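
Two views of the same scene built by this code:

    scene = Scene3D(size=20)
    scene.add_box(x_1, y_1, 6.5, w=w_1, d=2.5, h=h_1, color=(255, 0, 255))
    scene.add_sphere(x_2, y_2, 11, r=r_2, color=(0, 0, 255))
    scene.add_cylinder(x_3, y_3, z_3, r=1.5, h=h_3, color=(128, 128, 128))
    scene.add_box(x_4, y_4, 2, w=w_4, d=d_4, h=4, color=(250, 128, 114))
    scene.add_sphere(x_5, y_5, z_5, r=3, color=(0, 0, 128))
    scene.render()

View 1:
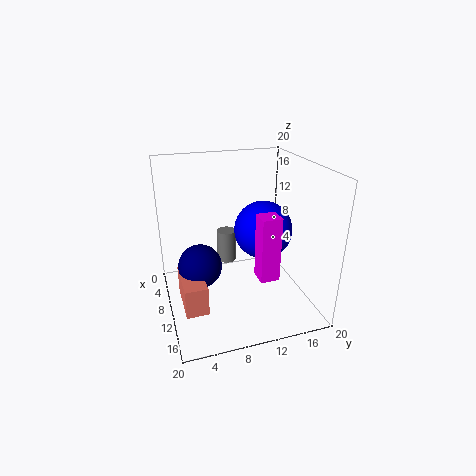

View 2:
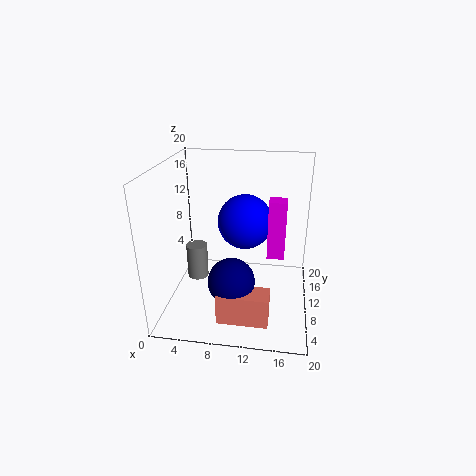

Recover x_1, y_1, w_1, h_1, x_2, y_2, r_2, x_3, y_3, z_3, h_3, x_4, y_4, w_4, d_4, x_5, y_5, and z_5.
x_1 = 14
y_1 = 11
w_1 = 2.5
h_1 = 8.5
x_2 = 10.5
y_2 = 13.5
r_2 = 4
x_3 = 4
y_3 = 10
z_3 = 3.5
h_3 = 5
x_4 = 8.5
y_4 = 1.5
w_4 = 6.5
d_4 = 3
x_5 = 10
y_5 = 4.5
z_5 = 6.5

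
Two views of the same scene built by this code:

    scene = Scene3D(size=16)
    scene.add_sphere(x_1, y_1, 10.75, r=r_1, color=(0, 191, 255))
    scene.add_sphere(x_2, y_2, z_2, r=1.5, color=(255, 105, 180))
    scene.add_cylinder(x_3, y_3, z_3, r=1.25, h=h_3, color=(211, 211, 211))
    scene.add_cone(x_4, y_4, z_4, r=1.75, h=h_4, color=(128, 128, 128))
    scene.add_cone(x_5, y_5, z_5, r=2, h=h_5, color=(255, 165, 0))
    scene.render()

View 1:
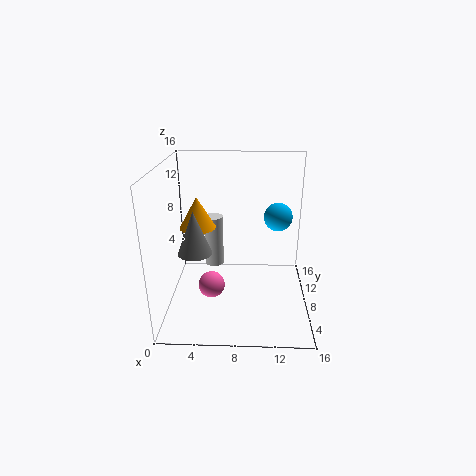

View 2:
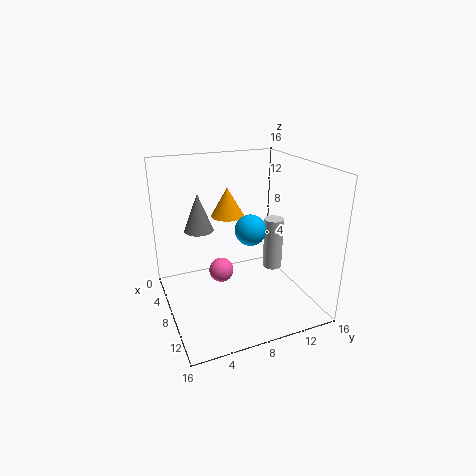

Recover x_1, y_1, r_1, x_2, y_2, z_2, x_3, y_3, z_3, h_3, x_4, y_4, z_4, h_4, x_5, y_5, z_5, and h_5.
x_1 = 12.25, y_1 = 7.5, r_1 = 1.5, x_2 = 5, y_2 = 7, z_2 = 2.5, x_3 = 4.5, y_3 = 14.5, z_3 = 1.25, h_3 = 6.75, x_4 = 3.75, y_4 = 4.75, z_4 = 7.75, h_4 = 4.5, x_5 = 3.5, y_5 = 8.5, z_5 = 9, h_5 = 3.5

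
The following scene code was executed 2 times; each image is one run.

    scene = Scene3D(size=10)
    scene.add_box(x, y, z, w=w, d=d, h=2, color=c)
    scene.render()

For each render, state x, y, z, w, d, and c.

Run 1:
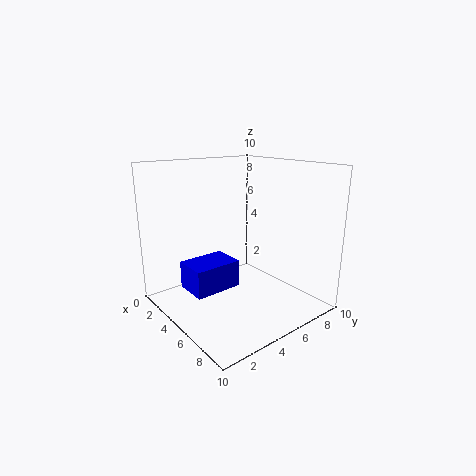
x = 2, y = 2, z = 1, w = 2.5, d = 3.5, c = 'blue'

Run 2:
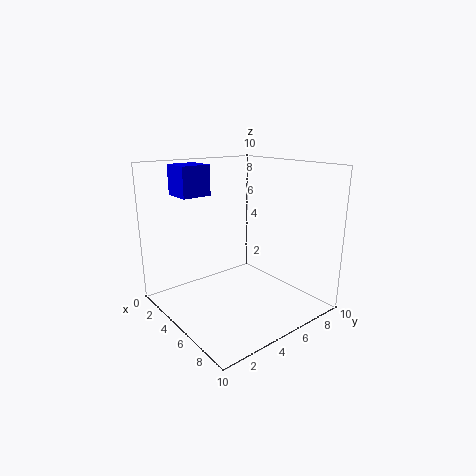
x = 2, y = 1.5, z = 8, w = 2, d = 2, c = 'blue'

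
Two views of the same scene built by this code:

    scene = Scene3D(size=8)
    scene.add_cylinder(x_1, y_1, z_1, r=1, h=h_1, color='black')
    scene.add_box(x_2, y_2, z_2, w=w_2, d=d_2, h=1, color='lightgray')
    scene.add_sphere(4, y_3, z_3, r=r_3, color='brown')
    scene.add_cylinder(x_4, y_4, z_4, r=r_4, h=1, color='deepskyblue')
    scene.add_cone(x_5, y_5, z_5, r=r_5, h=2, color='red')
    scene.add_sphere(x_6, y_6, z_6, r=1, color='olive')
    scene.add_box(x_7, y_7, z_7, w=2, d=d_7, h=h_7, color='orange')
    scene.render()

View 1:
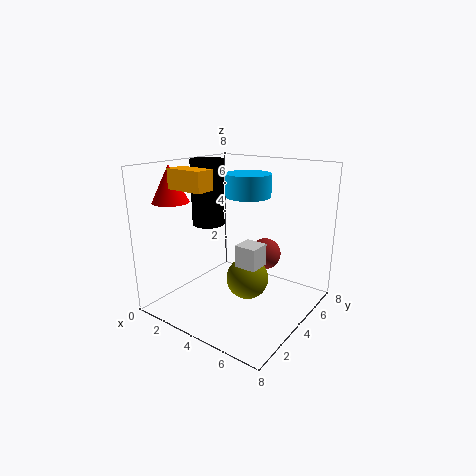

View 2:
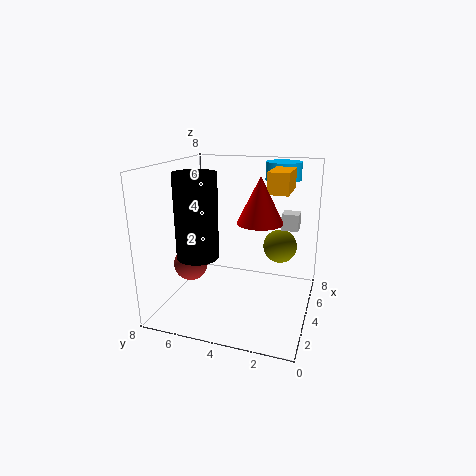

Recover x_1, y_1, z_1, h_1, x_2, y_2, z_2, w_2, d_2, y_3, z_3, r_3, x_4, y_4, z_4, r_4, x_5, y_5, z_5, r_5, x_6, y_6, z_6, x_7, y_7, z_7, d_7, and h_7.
x_1 = 1; y_1 = 5; z_1 = 4; h_1 = 4; x_2 = 6; y_2 = 1; z_2 = 4; w_2 = 1; d_2 = 1; y_3 = 7; z_3 = 2; r_3 = 1; x_4 = 6; y_4 = 2; z_4 = 7; r_4 = 1; x_5 = 1; y_5 = 2; z_5 = 6; r_5 = 1; x_6 = 6; y_6 = 2; z_6 = 3; x_7 = 2; y_7 = 1; z_7 = 7; d_7 = 1; h_7 = 1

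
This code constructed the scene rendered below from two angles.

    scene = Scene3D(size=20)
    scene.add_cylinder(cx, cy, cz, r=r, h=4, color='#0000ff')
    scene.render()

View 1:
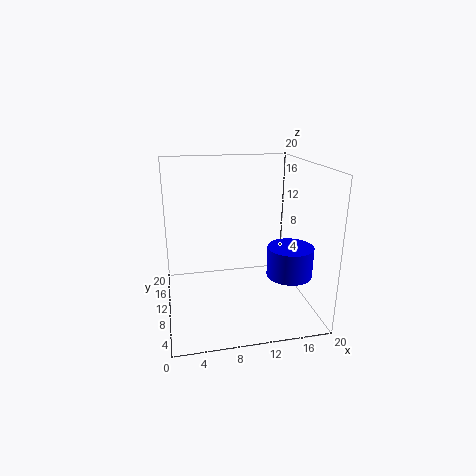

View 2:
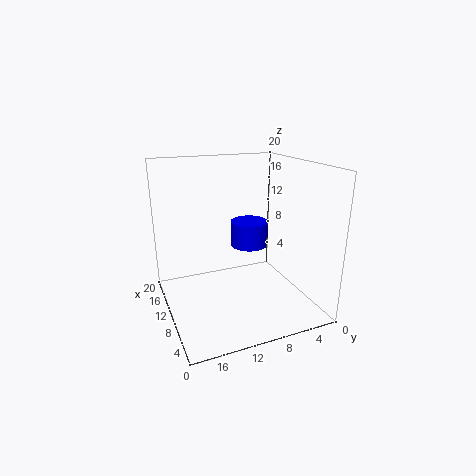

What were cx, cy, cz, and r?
cx = 16
cy = 5.5
cz = 6
r = 3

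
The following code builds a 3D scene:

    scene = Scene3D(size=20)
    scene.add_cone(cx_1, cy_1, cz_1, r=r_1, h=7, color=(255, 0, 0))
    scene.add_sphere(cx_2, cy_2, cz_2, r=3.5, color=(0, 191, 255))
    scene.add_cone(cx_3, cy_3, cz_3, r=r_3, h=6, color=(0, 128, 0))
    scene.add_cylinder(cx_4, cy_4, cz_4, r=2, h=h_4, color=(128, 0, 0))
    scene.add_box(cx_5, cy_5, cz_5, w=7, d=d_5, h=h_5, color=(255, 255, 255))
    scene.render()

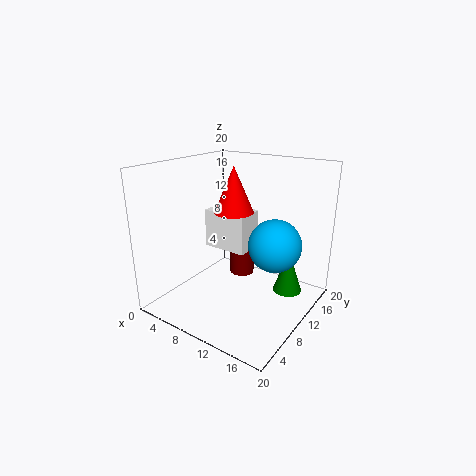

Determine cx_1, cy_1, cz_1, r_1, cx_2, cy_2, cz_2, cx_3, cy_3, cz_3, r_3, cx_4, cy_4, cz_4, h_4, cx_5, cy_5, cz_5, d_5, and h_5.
cx_1 = 6.5
cy_1 = 14
cz_1 = 12
r_1 = 3
cx_2 = 15.5
cy_2 = 10.5
cz_2 = 10
cx_3 = 16.5
cy_3 = 13
cz_3 = 2.5
r_3 = 2
cx_4 = 6
cy_4 = 17
cz_4 = 0.5
h_4 = 9
cx_5 = 2
cy_5 = 12.5
cz_5 = 6
d_5 = 4.5
h_5 = 6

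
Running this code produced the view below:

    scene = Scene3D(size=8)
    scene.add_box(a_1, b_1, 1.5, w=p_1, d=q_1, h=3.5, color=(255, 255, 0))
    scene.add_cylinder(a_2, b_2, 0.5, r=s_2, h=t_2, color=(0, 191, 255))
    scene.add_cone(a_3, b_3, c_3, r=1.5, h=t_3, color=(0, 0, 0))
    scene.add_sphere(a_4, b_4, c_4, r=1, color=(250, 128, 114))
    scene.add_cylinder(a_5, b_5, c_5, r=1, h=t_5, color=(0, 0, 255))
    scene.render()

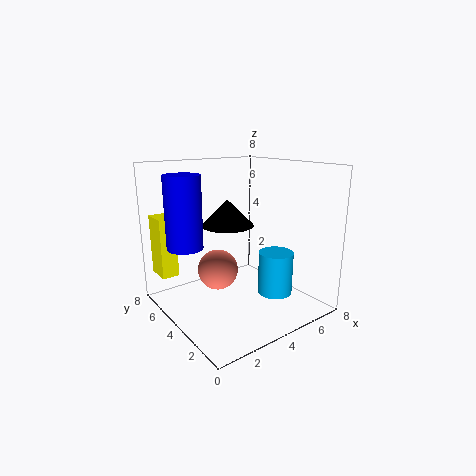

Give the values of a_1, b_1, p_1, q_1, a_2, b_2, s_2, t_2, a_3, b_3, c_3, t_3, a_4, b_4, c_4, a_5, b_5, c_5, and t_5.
a_1 = 0.5, b_1 = 6.5, p_1 = 1, q_1 = 1.5, a_2 = 6, b_2 = 3, s_2 = 1, t_2 = 2.5, a_3 = 4, b_3 = 5, c_3 = 4.5, t_3 = 1.5, a_4 = 2, b_4 = 3, c_4 = 3, a_5 = 1.5, b_5 = 5.5, c_5 = 3.5, t_5 = 4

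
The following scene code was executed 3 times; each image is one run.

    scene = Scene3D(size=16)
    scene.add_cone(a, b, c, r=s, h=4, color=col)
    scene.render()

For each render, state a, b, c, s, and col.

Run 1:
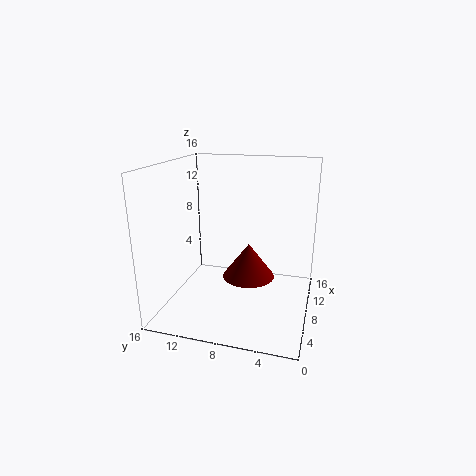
a = 9, b = 7, c = 3, s = 3, col = 'maroon'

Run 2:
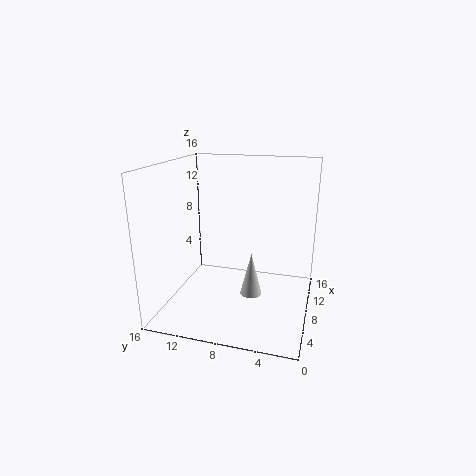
a = 2, b = 5, c = 5, s = 1, col = 'lightgray'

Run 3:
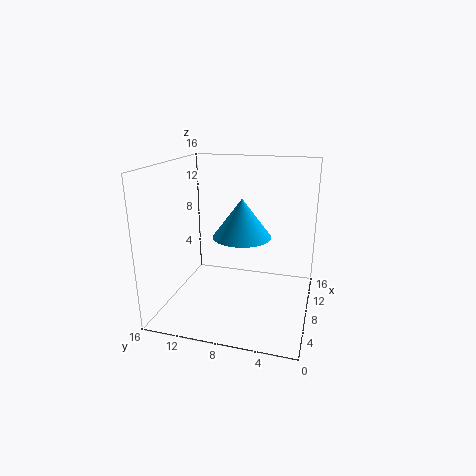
a = 6, b = 7, c = 9, s = 3, col = 'deepskyblue'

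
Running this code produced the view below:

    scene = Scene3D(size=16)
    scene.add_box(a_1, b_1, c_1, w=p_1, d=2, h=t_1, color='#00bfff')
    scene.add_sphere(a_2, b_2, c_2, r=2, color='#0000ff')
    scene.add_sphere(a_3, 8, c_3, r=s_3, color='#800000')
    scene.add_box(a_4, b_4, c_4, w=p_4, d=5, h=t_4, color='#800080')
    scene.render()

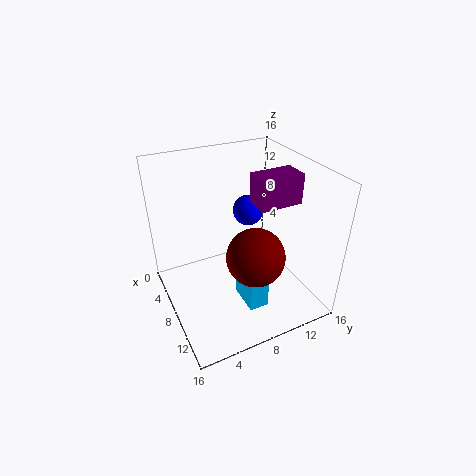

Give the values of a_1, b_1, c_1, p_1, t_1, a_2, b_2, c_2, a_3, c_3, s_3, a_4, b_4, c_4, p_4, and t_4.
a_1 = 10.5
b_1 = 6.5
c_1 = 3
p_1 = 3.5
t_1 = 3.5
a_2 = 2
b_2 = 12.5
c_2 = 7.5
a_3 = 12
c_3 = 8
s_3 = 3
a_4 = 6
b_4 = 10.5
c_4 = 11
p_4 = 3
t_4 = 3.5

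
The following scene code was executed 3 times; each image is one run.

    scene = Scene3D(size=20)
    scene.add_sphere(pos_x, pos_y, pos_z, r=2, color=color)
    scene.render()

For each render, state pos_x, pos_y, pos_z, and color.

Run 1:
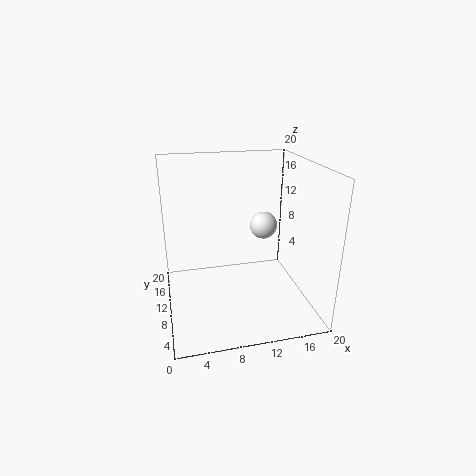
pos_x = 14.5, pos_y = 12.5, pos_z = 10.5, color = 'white'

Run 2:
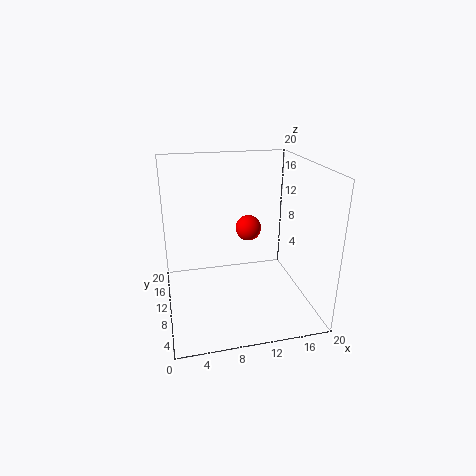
pos_x = 13, pos_y = 15.5, pos_z = 9, color = 'red'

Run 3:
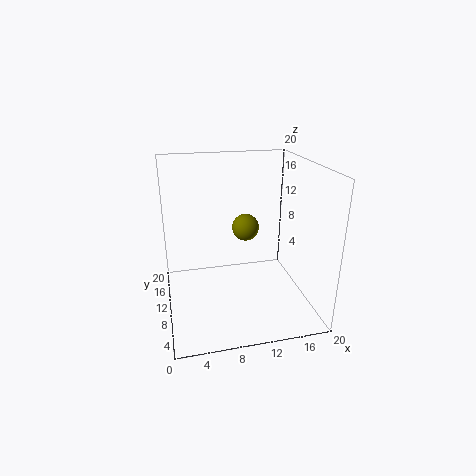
pos_x = 12, pos_y = 13.5, pos_z = 10, color = 'olive'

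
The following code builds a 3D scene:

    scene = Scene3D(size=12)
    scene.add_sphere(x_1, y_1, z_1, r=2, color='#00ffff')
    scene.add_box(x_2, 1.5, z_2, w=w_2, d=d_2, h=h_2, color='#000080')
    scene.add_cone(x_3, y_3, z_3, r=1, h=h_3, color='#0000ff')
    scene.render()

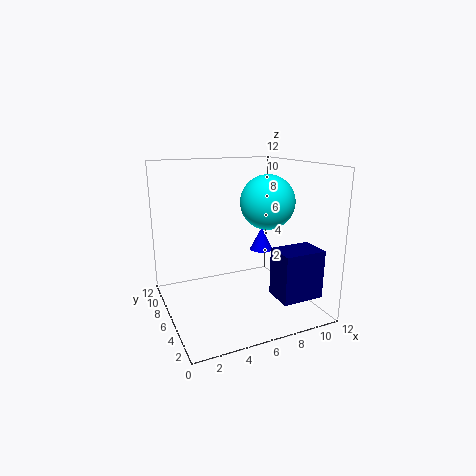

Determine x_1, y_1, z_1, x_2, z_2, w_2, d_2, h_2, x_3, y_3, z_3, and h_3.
x_1 = 7
y_1 = 3
z_1 = 9.5
x_2 = 8
z_2 = 1.5
w_2 = 3.5
d_2 = 2.5
h_2 = 4
x_3 = 8.5
y_3 = 6.5
z_3 = 4.5
h_3 = 2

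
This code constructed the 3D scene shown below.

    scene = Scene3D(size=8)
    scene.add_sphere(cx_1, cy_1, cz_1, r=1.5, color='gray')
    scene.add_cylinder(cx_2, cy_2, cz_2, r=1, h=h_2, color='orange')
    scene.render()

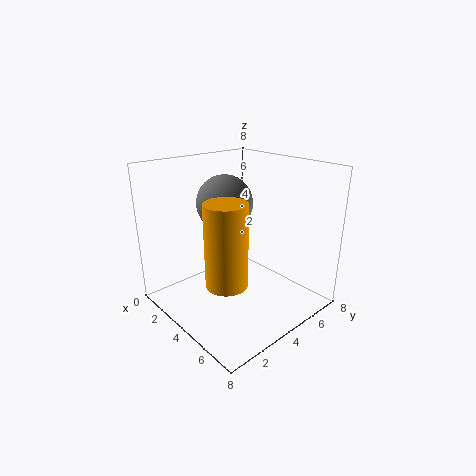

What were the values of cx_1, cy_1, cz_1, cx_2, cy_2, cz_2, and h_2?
cx_1 = 3.5, cy_1 = 3.5, cz_1 = 6, cx_2 = 6, cy_2 = 1.5, cz_2 = 3, h_2 = 4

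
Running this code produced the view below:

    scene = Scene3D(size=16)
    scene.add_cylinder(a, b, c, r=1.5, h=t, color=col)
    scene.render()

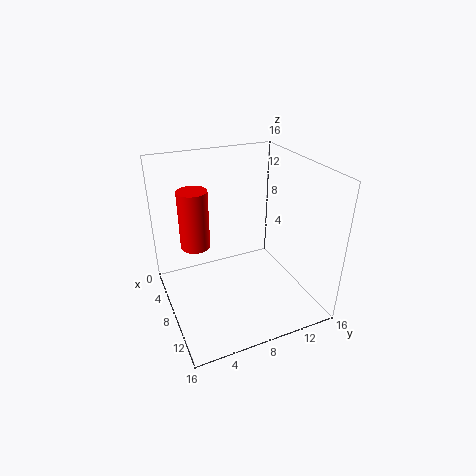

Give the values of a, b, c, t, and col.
a = 8.5, b = 3, c = 8.5, t = 6, col = 'red'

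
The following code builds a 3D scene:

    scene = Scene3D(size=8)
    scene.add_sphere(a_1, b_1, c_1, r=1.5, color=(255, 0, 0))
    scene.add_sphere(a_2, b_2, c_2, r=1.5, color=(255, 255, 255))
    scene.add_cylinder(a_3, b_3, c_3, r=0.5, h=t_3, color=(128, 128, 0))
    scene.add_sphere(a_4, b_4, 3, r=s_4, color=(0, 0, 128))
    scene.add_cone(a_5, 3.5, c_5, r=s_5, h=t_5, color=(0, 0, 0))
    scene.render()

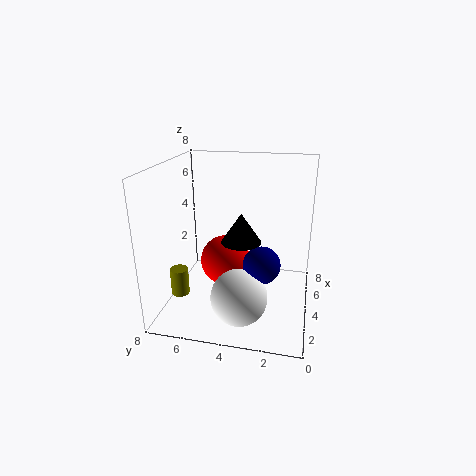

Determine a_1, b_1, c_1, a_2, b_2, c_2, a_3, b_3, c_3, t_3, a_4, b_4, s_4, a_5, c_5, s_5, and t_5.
a_1 = 5, b_1 = 5, c_1 = 2, a_2 = 2, b_2 = 3.5, c_2 = 1.5, a_3 = 2.5, b_3 = 7, c_3 = 1, t_3 = 1.5, a_4 = 3, b_4 = 2.5, s_4 = 1, a_5 = 2.5, c_5 = 4.5, s_5 = 1, t_5 = 1.5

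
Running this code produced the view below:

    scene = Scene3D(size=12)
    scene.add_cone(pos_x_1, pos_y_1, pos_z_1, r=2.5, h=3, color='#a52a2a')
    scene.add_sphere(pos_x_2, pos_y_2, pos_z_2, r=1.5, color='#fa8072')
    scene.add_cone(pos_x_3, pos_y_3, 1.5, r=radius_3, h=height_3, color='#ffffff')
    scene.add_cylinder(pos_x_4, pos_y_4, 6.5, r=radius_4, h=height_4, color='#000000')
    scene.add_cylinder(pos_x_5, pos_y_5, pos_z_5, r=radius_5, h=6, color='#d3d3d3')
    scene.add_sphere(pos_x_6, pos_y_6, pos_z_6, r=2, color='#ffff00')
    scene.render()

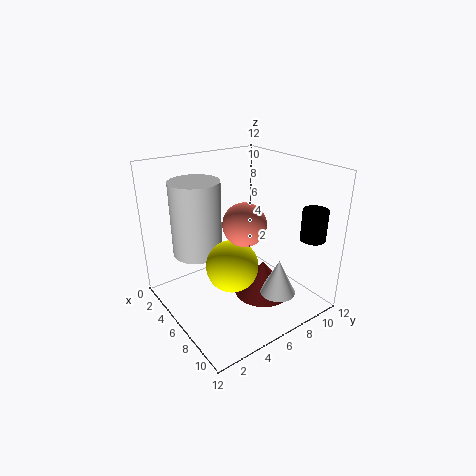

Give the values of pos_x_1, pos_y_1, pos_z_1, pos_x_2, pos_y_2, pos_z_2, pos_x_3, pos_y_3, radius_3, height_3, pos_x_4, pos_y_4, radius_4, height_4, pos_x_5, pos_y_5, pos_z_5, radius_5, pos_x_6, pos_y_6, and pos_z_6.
pos_x_1 = 7, pos_y_1 = 8, pos_z_1 = 0.5, pos_x_2 = 9.5, pos_y_2 = 4, pos_z_2 = 9, pos_x_3 = 9, pos_y_3 = 8, radius_3 = 1.5, height_3 = 3, pos_x_4 = 10.5, pos_y_4 = 10, radius_4 = 1, height_4 = 2.5, pos_x_5 = 4.5, pos_y_5 = 3, pos_z_5 = 5, radius_5 = 2, pos_x_6 = 8, pos_y_6 = 4, pos_z_6 = 5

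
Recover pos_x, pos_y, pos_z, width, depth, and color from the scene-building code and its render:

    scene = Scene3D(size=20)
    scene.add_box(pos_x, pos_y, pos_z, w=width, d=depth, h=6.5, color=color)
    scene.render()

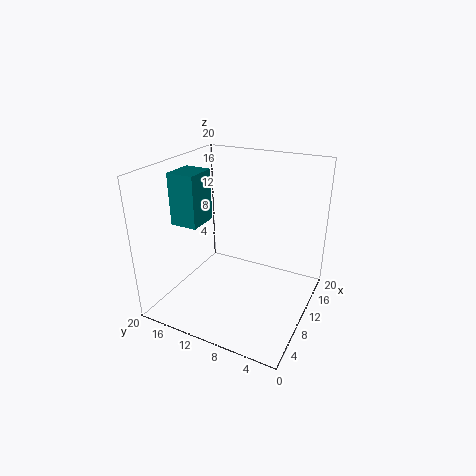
pos_x = 3.5
pos_y = 12.5
pos_z = 13.5
width = 4
depth = 3.5
color = 'teal'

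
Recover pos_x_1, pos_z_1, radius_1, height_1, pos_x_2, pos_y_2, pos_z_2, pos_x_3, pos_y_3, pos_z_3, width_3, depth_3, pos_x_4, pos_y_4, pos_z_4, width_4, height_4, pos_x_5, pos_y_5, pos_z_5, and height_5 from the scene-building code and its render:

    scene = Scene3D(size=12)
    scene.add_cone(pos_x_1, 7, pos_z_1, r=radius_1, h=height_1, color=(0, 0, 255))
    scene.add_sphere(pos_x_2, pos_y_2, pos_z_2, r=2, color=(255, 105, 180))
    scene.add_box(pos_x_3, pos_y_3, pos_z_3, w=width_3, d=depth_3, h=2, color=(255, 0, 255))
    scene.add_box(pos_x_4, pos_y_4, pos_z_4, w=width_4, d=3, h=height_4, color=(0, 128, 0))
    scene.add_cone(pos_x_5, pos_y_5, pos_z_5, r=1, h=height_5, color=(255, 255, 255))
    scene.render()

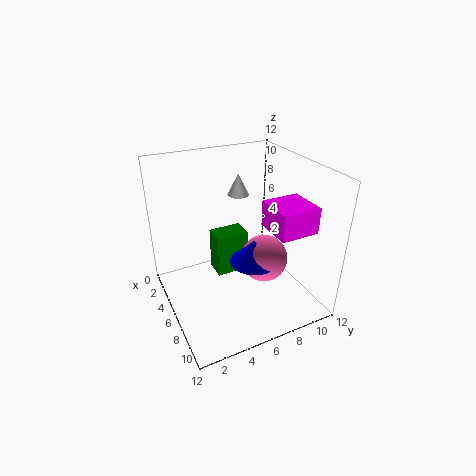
pos_x_1 = 7; pos_z_1 = 4; radius_1 = 2; height_1 = 2; pos_x_2 = 7; pos_y_2 = 8; pos_z_2 = 4; pos_x_3 = 8; pos_y_3 = 7; pos_z_3 = 8; width_3 = 3; depth_3 = 3; pos_x_4 = 2; pos_y_4 = 5; pos_z_4 = 1; width_4 = 2; height_4 = 4; pos_x_5 = 2; pos_y_5 = 8; pos_z_5 = 8; height_5 = 2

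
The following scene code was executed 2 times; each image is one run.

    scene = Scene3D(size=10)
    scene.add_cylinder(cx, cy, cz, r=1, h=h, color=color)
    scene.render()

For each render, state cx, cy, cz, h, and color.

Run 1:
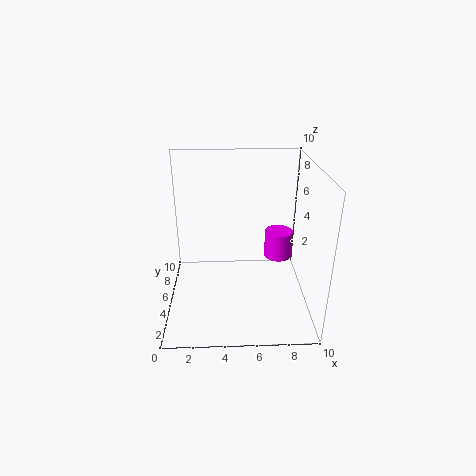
cx = 8
cy = 6
cz = 3
h = 2
color = 'magenta'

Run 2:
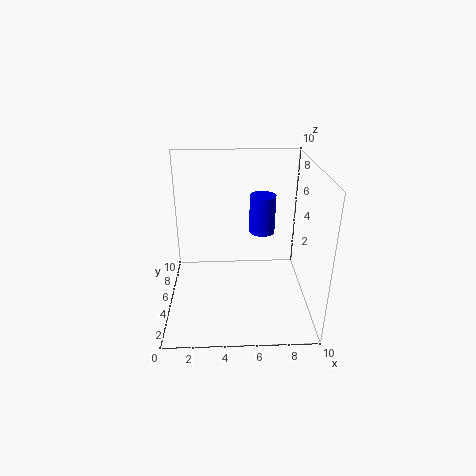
cx = 7
cy = 8
cz = 4
h = 3
color = 'blue'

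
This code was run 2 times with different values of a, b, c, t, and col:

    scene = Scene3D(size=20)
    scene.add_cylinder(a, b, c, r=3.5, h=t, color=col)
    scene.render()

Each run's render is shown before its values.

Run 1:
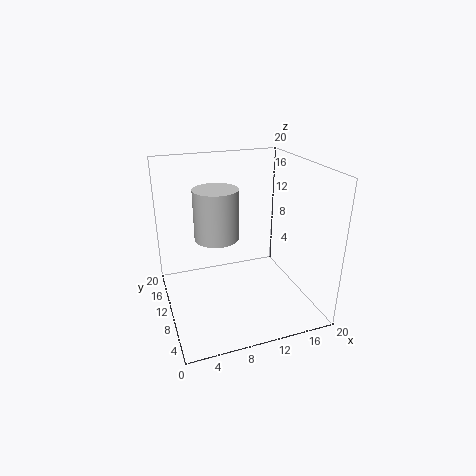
a = 8.75, b = 16.5, c = 7.25, t = 8, col = 'lightgray'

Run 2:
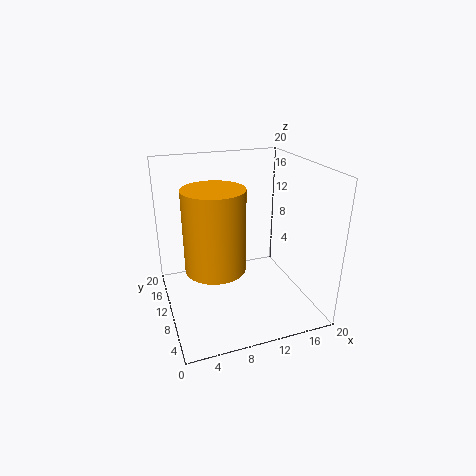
a = 5, b = 3.75, c = 9.75, t = 9.5, col = 'orange'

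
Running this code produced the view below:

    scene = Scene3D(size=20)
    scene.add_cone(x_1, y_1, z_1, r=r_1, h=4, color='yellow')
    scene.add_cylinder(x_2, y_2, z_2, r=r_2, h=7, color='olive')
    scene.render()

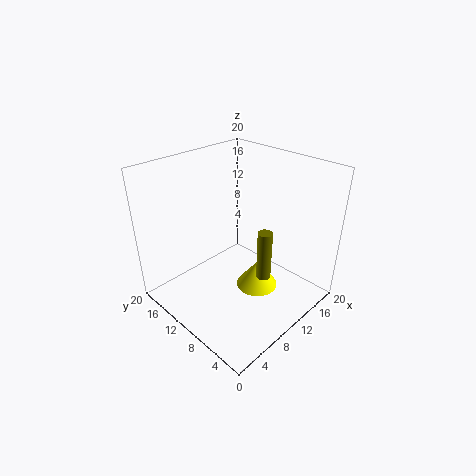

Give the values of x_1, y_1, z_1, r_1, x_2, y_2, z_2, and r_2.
x_1 = 12, y_1 = 8, z_1 = 2, r_1 = 3, x_2 = 11, y_2 = 6, z_2 = 5, r_2 = 1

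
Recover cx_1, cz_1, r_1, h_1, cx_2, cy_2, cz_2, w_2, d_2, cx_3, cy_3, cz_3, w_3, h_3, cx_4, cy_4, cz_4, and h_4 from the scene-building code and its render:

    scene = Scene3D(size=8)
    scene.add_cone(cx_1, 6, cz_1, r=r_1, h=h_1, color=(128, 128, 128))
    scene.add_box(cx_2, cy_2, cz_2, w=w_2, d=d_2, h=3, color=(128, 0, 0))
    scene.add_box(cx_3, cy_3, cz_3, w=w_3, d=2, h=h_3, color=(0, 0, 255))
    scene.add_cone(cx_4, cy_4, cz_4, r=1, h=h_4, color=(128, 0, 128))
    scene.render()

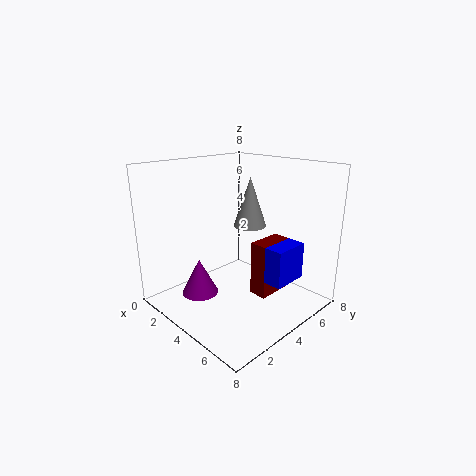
cx_1 = 3, cz_1 = 4, r_1 = 1, h_1 = 3, cx_2 = 5, cy_2 = 4, cz_2 = 1, w_2 = 1, d_2 = 2, cx_3 = 5, cy_3 = 4, cz_3 = 2, w_3 = 2, h_3 = 2, cx_4 = 3, cy_4 = 2, cz_4 = 1, h_4 = 2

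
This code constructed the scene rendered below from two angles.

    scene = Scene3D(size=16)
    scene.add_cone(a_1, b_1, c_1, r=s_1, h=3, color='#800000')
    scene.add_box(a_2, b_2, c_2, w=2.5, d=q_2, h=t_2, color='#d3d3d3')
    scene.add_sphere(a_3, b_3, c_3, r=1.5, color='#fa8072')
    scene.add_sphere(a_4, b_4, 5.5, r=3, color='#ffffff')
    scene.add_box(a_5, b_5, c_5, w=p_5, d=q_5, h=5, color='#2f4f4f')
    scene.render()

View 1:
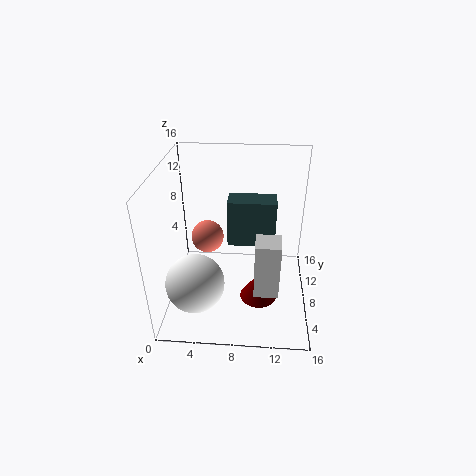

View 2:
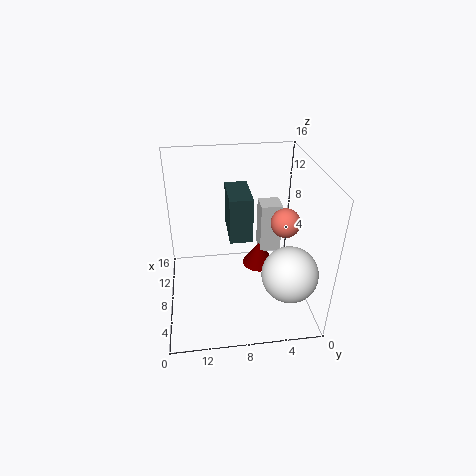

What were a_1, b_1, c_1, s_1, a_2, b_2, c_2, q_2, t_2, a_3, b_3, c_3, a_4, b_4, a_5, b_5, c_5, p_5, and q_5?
a_1 = 10.5, b_1 = 5, c_1 = 2.5, s_1 = 2, a_2 = 10, b_2 = 2.5, c_2 = 4.5, q_2 = 2.5, t_2 = 6, a_3 = 5.5, b_3 = 3.5, c_3 = 11, a_4 = 4, b_4 = 3, a_5 = 7, b_5 = 6.5, c_5 = 8, p_5 = 5, q_5 = 2.5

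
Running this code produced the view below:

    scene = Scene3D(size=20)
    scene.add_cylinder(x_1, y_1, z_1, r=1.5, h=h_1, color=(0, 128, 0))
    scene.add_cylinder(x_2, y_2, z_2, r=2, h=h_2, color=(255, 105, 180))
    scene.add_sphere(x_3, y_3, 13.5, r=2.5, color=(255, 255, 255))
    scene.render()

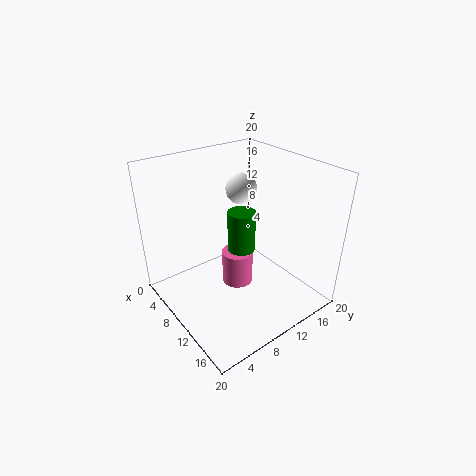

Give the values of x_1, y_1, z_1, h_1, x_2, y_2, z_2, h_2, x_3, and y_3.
x_1 = 16.5
y_1 = 5.5
z_1 = 13.5
h_1 = 4.5
x_2 = 12.5
y_2 = 8
z_2 = 5.5
h_2 = 4.5
x_3 = 3
y_3 = 16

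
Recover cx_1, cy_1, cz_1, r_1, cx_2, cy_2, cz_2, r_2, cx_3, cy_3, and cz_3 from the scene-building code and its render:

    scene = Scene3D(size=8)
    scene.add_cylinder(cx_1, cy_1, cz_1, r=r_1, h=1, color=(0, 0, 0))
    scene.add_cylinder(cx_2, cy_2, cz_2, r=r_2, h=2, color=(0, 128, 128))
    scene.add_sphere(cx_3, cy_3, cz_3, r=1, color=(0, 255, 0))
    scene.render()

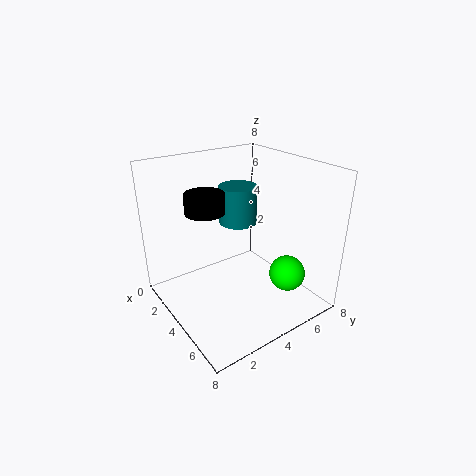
cx_1 = 4, cy_1 = 2, cz_1 = 6, r_1 = 1, cx_2 = 4, cy_2 = 4, cz_2 = 5, r_2 = 1, cx_3 = 6, cy_3 = 6, cz_3 = 2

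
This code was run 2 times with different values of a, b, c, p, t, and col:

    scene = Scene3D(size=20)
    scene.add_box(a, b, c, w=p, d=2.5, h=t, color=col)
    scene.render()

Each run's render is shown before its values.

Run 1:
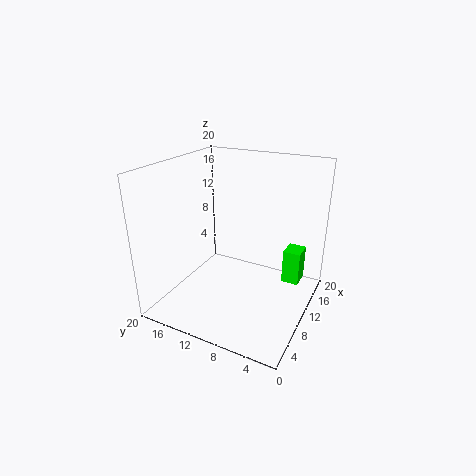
a = 13.5
b = 2
c = 2.5
p = 3
t = 5
col = 'lime'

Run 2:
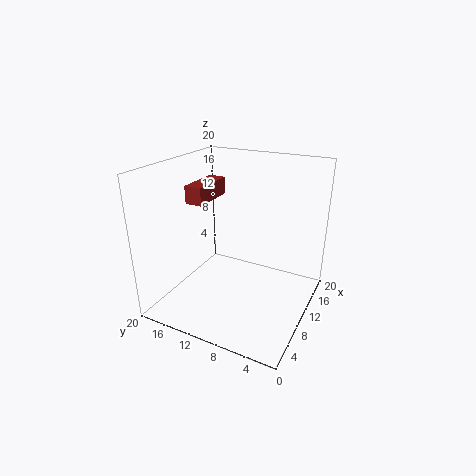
a = 8
b = 14.5
c = 14.5
p = 6.5
t = 2.5
col = 'brown'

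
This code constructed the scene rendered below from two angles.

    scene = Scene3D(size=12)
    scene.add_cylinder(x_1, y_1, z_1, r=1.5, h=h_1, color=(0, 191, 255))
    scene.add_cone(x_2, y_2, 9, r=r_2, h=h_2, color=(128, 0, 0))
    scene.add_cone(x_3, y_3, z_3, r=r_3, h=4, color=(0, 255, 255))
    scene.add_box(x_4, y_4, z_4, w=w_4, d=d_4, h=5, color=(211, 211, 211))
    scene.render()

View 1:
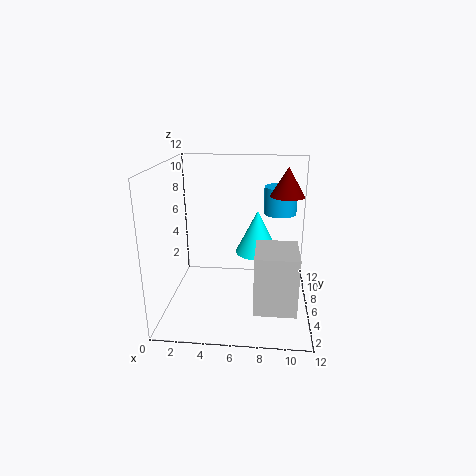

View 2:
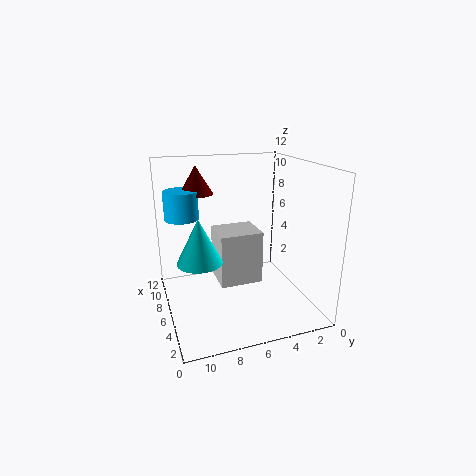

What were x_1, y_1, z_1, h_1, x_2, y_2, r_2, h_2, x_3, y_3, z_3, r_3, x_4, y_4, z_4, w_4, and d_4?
x_1 = 9.5
y_1 = 10
z_1 = 7
h_1 = 2.5
x_2 = 10
y_2 = 8.5
r_2 = 1.5
h_2 = 2.5
x_3 = 7.5
y_3 = 9
z_3 = 3.5
r_3 = 2
x_4 = 7.5
y_4 = 3
z_4 = 0.5
w_4 = 3.5
d_4 = 4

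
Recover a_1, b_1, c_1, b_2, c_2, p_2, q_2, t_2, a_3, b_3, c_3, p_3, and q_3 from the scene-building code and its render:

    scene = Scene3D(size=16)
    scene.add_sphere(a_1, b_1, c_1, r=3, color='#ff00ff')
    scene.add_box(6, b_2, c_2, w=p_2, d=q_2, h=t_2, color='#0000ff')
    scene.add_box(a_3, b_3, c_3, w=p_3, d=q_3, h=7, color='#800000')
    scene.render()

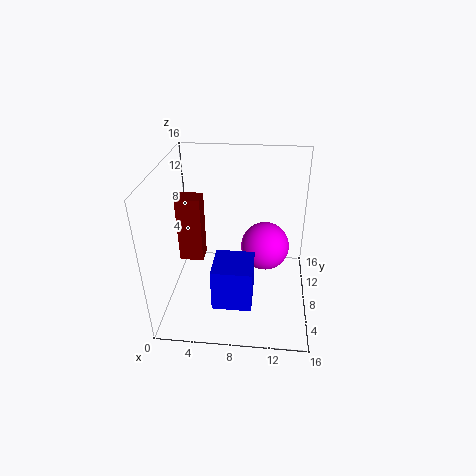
a_1 = 11
b_1 = 12
c_1 = 4.5
b_2 = 1.5
c_2 = 3.5
p_2 = 4
q_2 = 4
t_2 = 4.5
a_3 = 2
b_3 = 5.5
c_3 = 6.5
p_3 = 2.5
q_3 = 2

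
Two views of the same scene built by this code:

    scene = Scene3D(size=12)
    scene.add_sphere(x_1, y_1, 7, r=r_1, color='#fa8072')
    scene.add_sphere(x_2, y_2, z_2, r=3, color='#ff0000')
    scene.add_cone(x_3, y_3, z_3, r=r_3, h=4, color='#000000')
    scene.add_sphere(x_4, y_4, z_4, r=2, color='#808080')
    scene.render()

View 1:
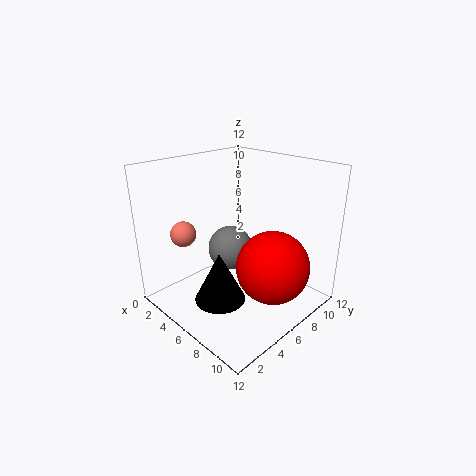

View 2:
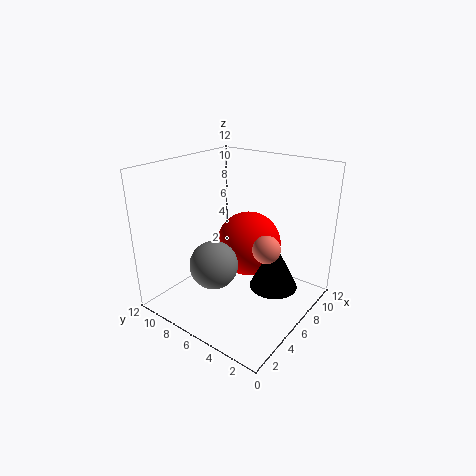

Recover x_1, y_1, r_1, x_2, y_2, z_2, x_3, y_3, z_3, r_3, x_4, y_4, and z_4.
x_1 = 4, y_1 = 2, r_1 = 1, x_2 = 9, y_2 = 7, z_2 = 4, x_3 = 7, y_3 = 3, z_3 = 2, r_3 = 2, x_4 = 4, y_4 = 7, z_4 = 4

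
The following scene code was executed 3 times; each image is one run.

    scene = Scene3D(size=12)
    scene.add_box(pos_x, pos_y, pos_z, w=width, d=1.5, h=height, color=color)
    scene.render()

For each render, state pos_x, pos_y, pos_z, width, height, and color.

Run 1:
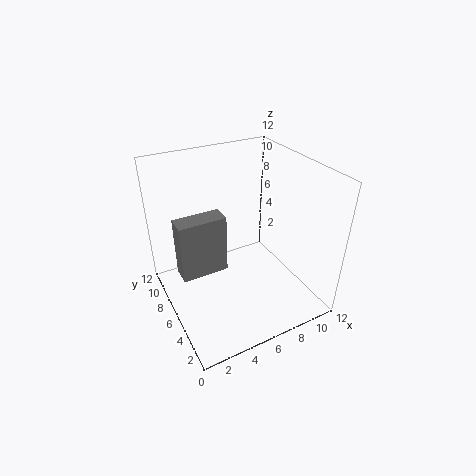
pos_x = 0.5
pos_y = 4
pos_z = 5
width = 3.5
height = 4.5
color = 'gray'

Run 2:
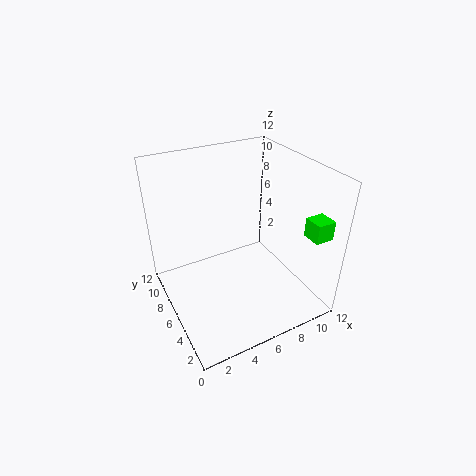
pos_x = 9.5
pos_y = 0.5
pos_z = 7.5
width = 1.5
height = 1.5
color = 'lime'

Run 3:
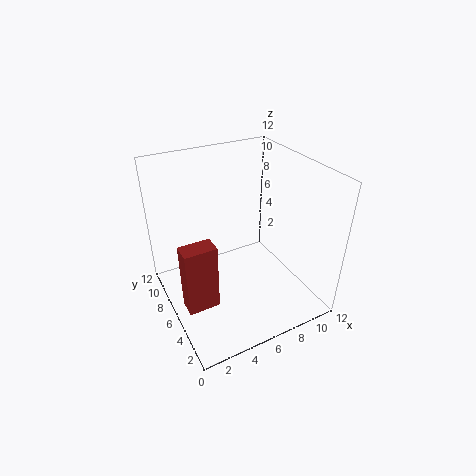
pos_x = 0.5
pos_y = 3.5
pos_z = 2
width = 2.5
height = 5.5
color = 'brown'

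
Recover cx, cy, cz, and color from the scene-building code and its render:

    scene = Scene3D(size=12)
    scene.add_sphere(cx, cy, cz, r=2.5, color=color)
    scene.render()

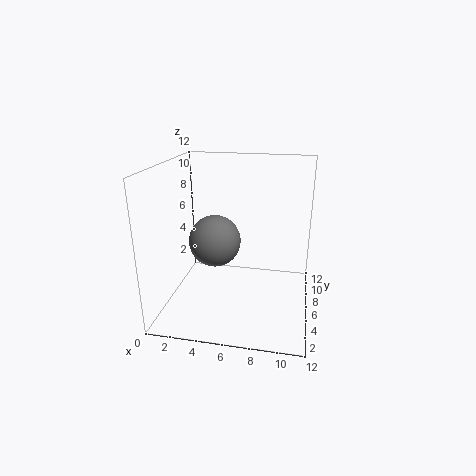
cx = 3
cy = 9.5
cz = 4
color = 'gray'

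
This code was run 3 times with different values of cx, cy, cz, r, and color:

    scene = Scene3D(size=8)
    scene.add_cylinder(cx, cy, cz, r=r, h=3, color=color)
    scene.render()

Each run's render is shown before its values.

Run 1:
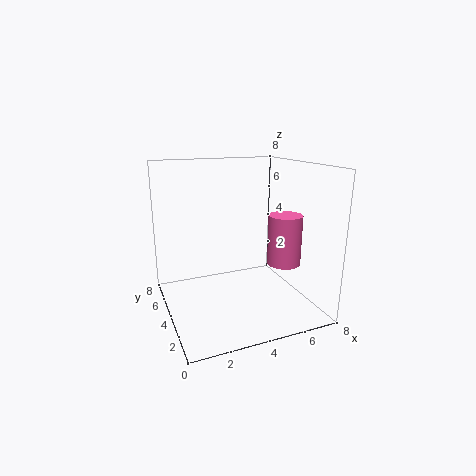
cx = 7; cy = 4; cz = 2; r = 1; color = 'hotpink'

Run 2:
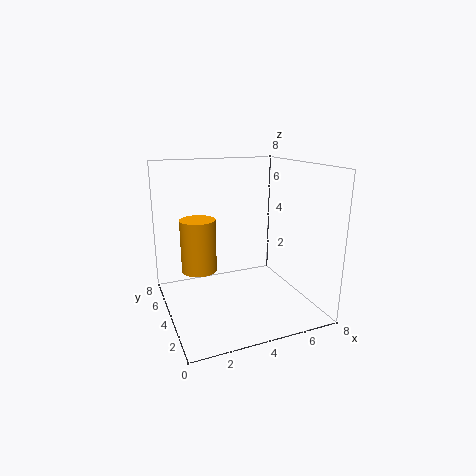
cx = 2; cy = 5; cz = 2; r = 1; color = 'orange'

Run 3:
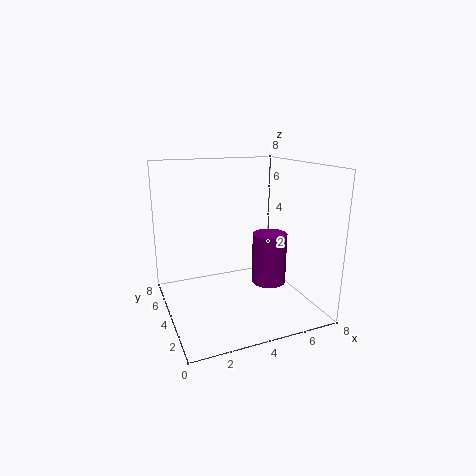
cx = 6; cy = 4; cz = 1; r = 1; color = 'purple'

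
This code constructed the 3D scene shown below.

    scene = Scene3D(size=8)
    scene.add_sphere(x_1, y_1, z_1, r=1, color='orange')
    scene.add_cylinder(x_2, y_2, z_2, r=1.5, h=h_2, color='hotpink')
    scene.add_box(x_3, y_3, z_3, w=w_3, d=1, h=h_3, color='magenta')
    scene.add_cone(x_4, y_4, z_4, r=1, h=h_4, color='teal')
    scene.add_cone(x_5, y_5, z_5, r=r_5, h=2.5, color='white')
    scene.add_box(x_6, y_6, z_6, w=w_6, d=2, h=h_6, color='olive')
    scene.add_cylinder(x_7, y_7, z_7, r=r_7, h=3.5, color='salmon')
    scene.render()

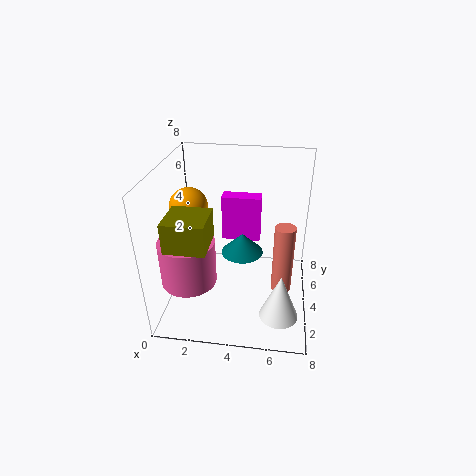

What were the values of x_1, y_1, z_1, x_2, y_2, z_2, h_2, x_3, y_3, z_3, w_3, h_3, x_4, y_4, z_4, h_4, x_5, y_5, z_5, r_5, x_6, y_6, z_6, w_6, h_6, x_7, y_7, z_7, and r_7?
x_1 = 1.5
y_1 = 3.5
z_1 = 6
x_2 = 1.5
y_2 = 2.5
z_2 = 2
h_2 = 2.5
x_3 = 2.5
y_3 = 7
z_3 = 2
w_3 = 2.5
h_3 = 3
x_4 = 4.5
y_4 = 2
z_4 = 4.5
h_4 = 1
x_5 = 6.5
y_5 = 1.5
z_5 = 1
r_5 = 1
x_6 = 1
y_6 = 0.5
z_6 = 5
w_6 = 2
h_6 = 1.5
x_7 = 6.5
y_7 = 2
z_7 = 2.5
r_7 = 0.5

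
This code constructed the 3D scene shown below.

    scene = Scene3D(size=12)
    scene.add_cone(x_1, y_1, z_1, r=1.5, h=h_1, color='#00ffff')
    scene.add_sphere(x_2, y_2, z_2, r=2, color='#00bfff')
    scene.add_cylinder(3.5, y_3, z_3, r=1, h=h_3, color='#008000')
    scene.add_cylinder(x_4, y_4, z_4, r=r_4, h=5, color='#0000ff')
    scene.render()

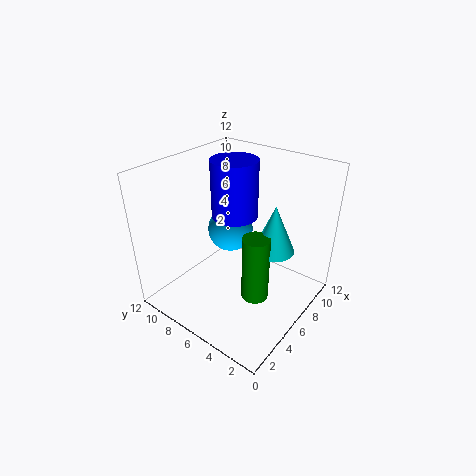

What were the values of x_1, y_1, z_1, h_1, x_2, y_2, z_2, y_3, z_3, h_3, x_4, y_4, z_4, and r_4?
x_1 = 5, y_1 = 2, z_1 = 7, h_1 = 3.5, x_2 = 7.5, y_2 = 8, z_2 = 5.5, y_3 = 2.5, z_3 = 3.5, h_3 = 5, x_4 = 7.5, y_4 = 7.5, z_4 = 7, r_4 = 2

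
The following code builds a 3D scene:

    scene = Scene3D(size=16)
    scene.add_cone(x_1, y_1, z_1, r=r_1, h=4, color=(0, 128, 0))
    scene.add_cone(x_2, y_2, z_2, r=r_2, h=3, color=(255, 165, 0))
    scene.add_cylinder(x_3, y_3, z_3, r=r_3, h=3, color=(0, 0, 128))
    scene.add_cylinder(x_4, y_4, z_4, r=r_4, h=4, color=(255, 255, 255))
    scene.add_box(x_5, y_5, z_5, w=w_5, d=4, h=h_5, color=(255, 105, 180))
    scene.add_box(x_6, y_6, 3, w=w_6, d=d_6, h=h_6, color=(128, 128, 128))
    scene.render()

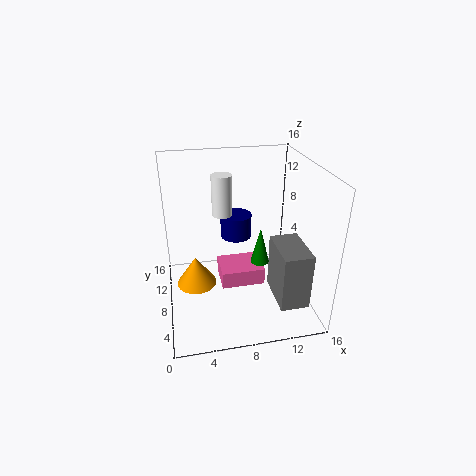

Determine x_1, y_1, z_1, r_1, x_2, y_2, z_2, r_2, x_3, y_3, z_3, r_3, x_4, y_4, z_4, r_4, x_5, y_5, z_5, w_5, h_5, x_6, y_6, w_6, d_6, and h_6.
x_1 = 10; y_1 = 6; z_1 = 6; r_1 = 1; x_2 = 3; y_2 = 5; z_2 = 5; r_2 = 2; x_3 = 9; y_3 = 14; z_3 = 5; r_3 = 2; x_4 = 6; y_4 = 6; z_4 = 12; r_4 = 1; x_5 = 6; y_5 = 7; z_5 = 2; w_5 = 5; h_5 = 2; x_6 = 11; y_6 = 1; w_6 = 3; d_6 = 5; h_6 = 6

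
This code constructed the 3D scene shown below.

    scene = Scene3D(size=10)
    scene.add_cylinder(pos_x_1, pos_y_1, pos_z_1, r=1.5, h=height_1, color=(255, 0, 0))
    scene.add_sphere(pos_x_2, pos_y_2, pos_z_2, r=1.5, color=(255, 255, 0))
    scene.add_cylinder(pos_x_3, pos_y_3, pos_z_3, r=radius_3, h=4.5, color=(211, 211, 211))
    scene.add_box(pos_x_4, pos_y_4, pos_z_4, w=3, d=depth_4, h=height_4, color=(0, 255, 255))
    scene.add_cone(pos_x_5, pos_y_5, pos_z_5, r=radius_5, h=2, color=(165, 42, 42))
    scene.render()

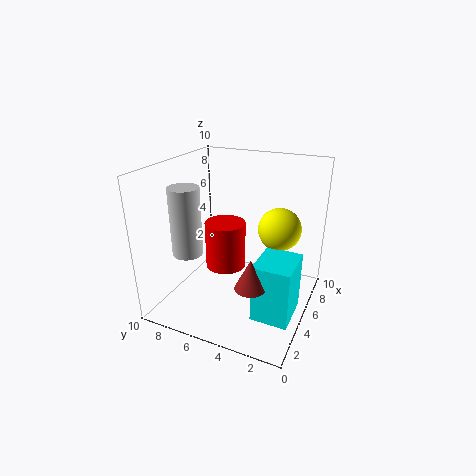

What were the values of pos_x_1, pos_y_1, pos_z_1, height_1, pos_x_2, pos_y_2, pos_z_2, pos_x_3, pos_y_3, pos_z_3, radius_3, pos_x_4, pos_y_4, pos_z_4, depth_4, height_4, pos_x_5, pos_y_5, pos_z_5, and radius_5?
pos_x_1 = 6, pos_y_1 = 6.5, pos_z_1 = 2, height_1 = 3.5, pos_x_2 = 6.5, pos_y_2 = 2.5, pos_z_2 = 5.5, pos_x_3 = 2.5, pos_y_3 = 7.5, pos_z_3 = 4.5, radius_3 = 1, pos_x_4 = 2.5, pos_y_4 = 0.5, pos_z_4 = 0.5, depth_4 = 2.5, height_4 = 4, pos_x_5 = 2.5, pos_y_5 = 3, pos_z_5 = 3, radius_5 = 1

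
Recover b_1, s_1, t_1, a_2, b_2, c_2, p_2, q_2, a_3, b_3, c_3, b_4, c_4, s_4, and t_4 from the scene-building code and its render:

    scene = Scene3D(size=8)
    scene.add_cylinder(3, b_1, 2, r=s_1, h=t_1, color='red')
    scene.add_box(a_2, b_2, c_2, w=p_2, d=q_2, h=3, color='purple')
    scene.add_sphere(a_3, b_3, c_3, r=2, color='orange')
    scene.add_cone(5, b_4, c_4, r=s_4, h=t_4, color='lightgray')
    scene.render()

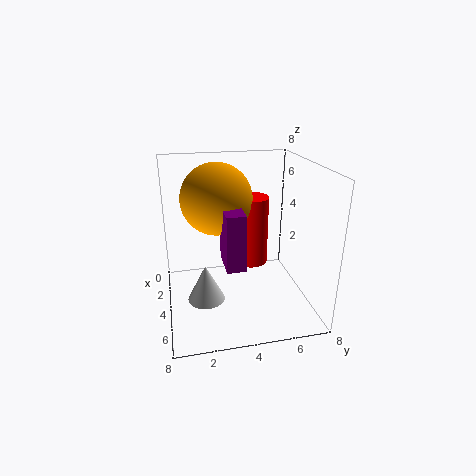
b_1 = 5; s_1 = 1; t_1 = 4; a_2 = 4; b_2 = 3; c_2 = 3; p_2 = 2; q_2 = 1; a_3 = 3; b_3 = 3; c_3 = 6; b_4 = 2; c_4 = 1; s_4 = 1; t_4 = 2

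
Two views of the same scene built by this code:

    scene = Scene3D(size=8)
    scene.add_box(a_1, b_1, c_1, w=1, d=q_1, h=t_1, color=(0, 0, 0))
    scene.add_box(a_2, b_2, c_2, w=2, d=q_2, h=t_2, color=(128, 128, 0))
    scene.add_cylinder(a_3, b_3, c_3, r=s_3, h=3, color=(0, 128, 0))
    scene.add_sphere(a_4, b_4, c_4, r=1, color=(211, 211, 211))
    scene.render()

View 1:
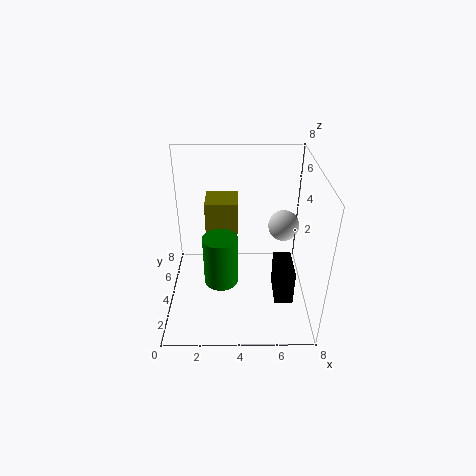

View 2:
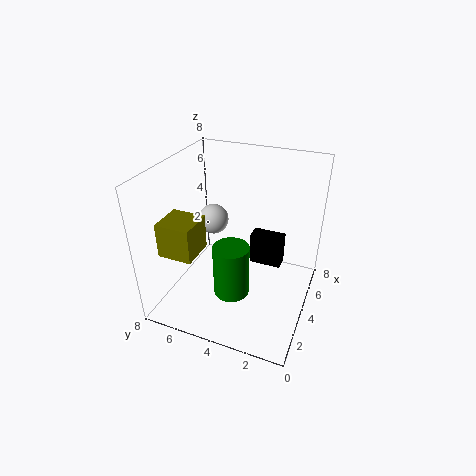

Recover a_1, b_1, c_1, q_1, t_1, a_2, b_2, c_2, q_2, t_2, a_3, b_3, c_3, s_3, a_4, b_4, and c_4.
a_1 = 6
b_1 = 2
c_1 = 1
q_1 = 2
t_1 = 2
a_2 = 2
b_2 = 6
c_2 = 3
q_2 = 2
t_2 = 2
a_3 = 3
b_3 = 4
c_3 = 1
s_3 = 1
a_4 = 7
b_4 = 7
c_4 = 3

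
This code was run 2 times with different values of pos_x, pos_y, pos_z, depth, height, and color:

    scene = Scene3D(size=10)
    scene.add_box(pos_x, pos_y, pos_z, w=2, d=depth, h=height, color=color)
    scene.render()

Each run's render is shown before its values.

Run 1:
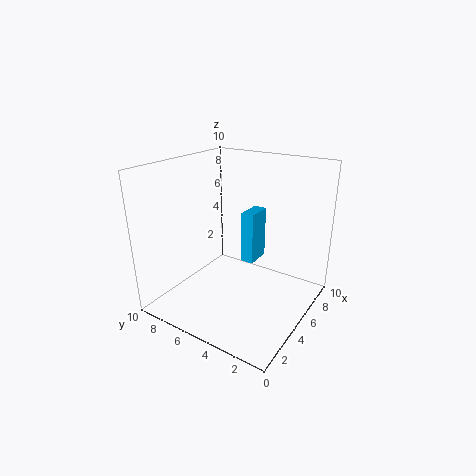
pos_x = 7, pos_y = 5, pos_z = 2, depth = 1, height = 4, color = 'deepskyblue'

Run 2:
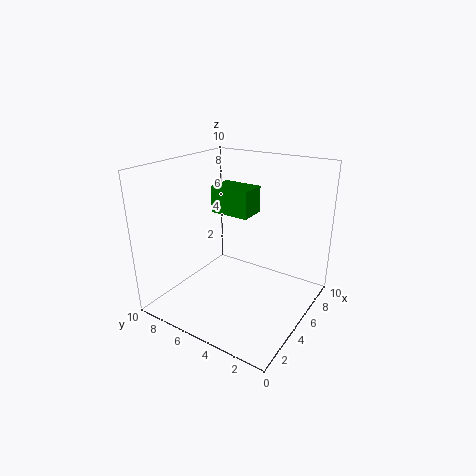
pos_x = 6, pos_y = 5, pos_z = 6, depth = 3, height = 2, color = 'green'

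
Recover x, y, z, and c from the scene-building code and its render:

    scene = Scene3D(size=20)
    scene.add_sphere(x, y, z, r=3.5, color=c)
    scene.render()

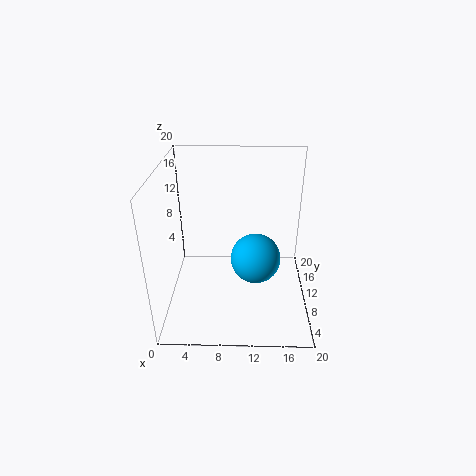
x = 12.5; y = 9.5; z = 7; c = 'deepskyblue'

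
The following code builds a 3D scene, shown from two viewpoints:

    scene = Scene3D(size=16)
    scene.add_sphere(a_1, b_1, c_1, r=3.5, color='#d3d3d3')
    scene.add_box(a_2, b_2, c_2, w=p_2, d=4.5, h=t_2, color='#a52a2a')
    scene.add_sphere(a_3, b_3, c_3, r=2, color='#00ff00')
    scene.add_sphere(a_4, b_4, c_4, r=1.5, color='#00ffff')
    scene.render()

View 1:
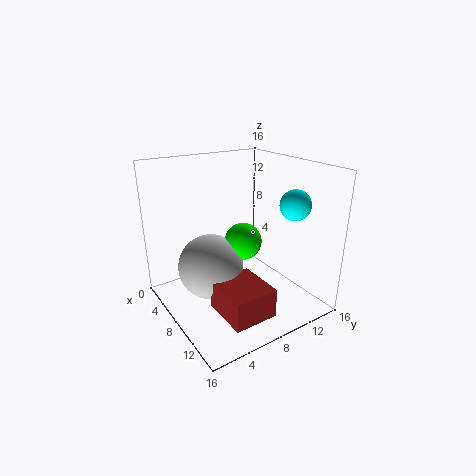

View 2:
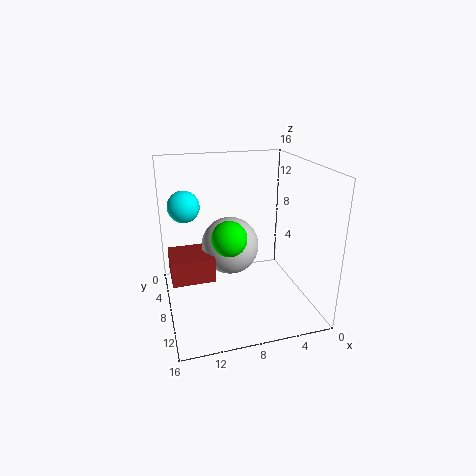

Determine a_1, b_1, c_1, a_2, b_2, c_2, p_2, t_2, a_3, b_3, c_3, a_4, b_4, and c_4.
a_1 = 8, b_1 = 4.5, c_1 = 5.5, a_2 = 10.5, b_2 = 3, c_2 = 2.5, p_2 = 5, t_2 = 3, a_3 = 9, b_3 = 8, c_3 = 8, a_4 = 14, b_4 = 10.5, c_4 = 13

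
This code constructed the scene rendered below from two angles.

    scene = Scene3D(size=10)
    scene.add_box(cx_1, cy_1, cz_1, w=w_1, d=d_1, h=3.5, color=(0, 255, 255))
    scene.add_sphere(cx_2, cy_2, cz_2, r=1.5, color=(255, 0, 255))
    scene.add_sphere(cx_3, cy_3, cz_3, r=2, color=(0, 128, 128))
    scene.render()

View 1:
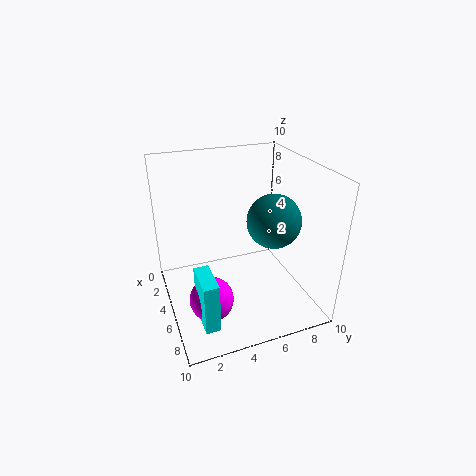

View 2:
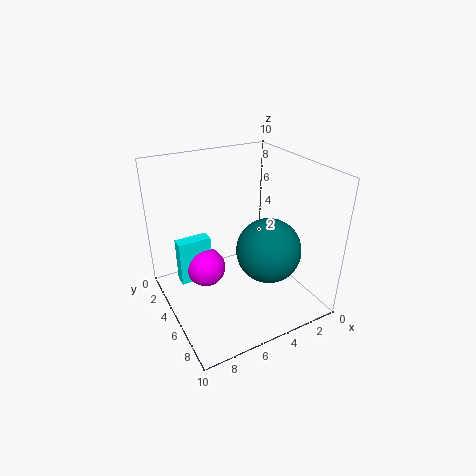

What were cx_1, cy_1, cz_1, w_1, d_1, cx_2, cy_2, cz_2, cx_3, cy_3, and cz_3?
cx_1 = 6; cy_1 = 1.5; cz_1 = 0.5; w_1 = 2.5; d_1 = 1; cx_2 = 6.5; cy_2 = 2.5; cz_2 = 1.5; cx_3 = 4.5; cy_3 = 8; cz_3 = 5.5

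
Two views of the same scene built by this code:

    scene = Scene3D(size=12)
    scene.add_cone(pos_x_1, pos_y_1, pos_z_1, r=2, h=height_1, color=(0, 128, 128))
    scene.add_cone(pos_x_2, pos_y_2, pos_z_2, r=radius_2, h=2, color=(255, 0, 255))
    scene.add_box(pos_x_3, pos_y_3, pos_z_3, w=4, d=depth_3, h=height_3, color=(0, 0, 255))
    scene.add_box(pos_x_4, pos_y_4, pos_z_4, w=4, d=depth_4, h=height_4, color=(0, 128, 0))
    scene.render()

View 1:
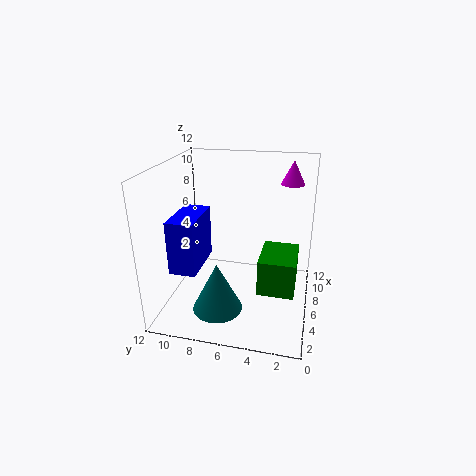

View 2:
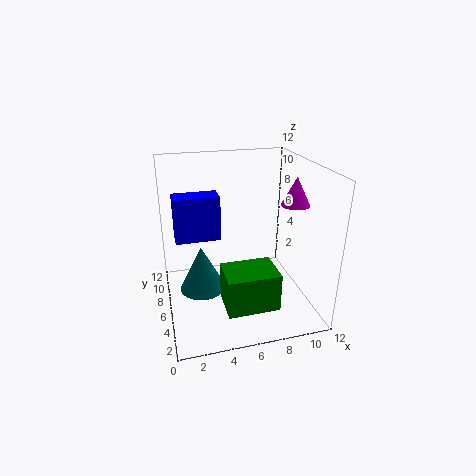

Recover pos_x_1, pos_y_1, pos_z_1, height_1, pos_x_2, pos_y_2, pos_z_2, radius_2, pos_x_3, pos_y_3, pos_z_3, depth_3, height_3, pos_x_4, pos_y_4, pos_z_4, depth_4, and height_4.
pos_x_1 = 3, pos_y_1 = 7, pos_z_1 = 1, height_1 = 4, pos_x_2 = 9, pos_y_2 = 2, pos_z_2 = 10, radius_2 = 1, pos_x_3 = 1, pos_y_3 = 8, pos_z_3 = 5, depth_3 = 2, height_3 = 4, pos_x_4 = 4, pos_y_4 = 1, pos_z_4 = 2, depth_4 = 3, height_4 = 3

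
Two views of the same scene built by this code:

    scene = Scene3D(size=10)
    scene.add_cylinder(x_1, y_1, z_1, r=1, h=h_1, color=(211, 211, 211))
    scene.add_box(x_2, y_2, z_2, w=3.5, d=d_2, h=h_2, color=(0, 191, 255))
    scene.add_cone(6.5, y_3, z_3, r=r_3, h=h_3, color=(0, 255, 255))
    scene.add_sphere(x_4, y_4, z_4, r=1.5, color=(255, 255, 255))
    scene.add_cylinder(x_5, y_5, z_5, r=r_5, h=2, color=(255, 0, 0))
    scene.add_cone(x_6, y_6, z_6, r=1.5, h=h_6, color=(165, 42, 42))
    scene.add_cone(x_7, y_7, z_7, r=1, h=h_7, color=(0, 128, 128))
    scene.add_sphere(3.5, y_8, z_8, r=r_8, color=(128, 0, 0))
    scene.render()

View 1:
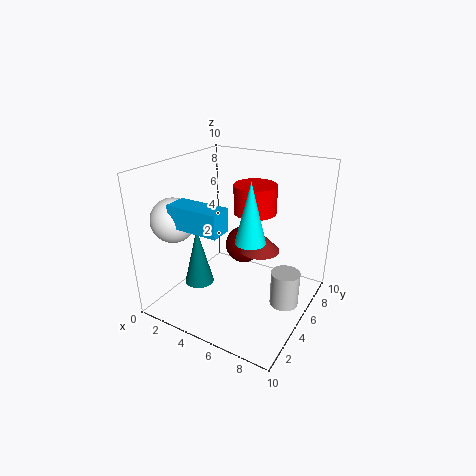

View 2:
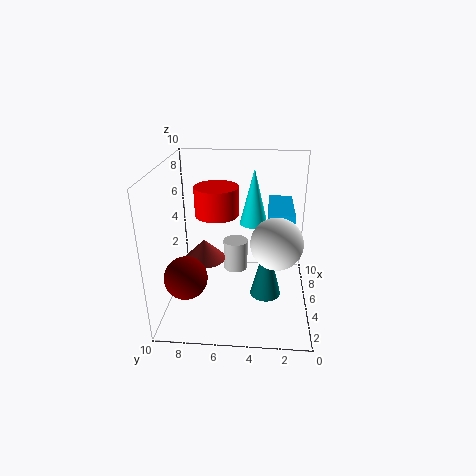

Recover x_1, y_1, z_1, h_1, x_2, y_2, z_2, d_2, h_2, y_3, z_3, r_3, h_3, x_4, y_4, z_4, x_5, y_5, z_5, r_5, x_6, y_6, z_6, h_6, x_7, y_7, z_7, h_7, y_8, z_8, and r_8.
x_1 = 8.5; y_1 = 5.5; z_1 = 0.5; h_1 = 2.5; x_2 = 2; y_2 = 1.5; z_2 = 6.5; d_2 = 1.5; h_2 = 1.5; y_3 = 4; z_3 = 5.5; r_3 = 1; h_3 = 4; x_4 = 1.5; y_4 = 2.5; z_4 = 6.5; x_5 = 5.5; y_5 = 6.5; z_5 = 6.5; r_5 = 1.5; x_6 = 5.5; y_6 = 7.5; z_6 = 3; h_6 = 1.5; x_7 = 3; y_7 = 3; z_7 = 2; h_7 = 4; y_8 = 8.5; z_8 = 2.5; r_8 = 1.5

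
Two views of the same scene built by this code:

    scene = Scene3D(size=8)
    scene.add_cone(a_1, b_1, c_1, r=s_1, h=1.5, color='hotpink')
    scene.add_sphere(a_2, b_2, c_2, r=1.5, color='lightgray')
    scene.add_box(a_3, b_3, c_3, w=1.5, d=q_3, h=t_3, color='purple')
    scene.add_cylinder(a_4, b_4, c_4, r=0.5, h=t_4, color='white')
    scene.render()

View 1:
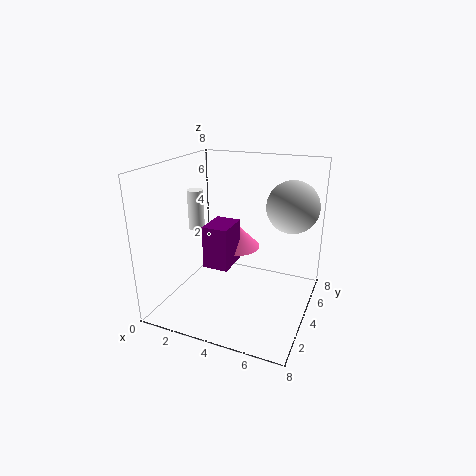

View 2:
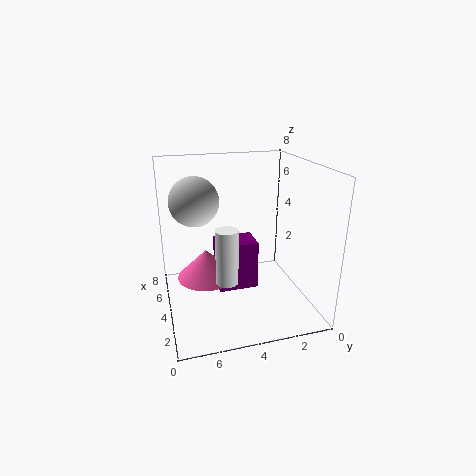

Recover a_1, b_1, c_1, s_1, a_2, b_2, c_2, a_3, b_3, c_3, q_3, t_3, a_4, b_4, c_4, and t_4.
a_1 = 3; b_1 = 6; c_1 = 2.5; s_1 = 1.5; a_2 = 6.5; b_2 = 6; c_2 = 5.5; a_3 = 2; b_3 = 3.5; c_3 = 2; q_3 = 2; t_3 = 2.5; a_4 = 0.5; b_4 = 5.5; c_4 = 3.5; t_4 = 2.5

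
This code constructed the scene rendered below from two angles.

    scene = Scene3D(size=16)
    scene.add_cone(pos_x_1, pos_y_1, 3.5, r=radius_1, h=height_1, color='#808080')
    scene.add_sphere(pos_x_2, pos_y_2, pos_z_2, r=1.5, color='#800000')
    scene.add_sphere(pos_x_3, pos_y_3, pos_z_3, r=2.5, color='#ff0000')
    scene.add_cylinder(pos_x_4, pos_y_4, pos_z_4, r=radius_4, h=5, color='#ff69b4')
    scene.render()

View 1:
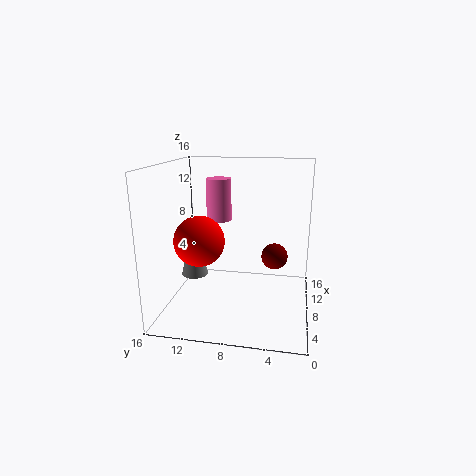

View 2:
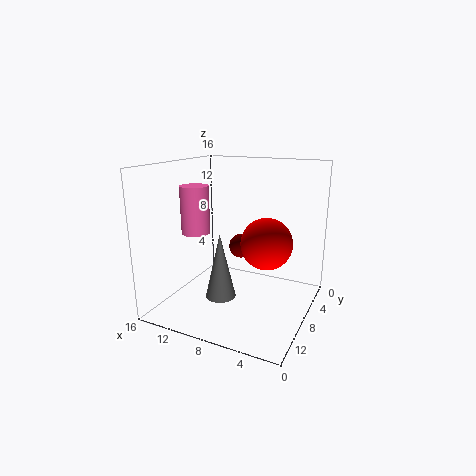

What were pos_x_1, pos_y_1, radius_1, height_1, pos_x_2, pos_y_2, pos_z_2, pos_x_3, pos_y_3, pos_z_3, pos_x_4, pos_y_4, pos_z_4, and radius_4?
pos_x_1 = 7.5, pos_y_1 = 13, radius_1 = 1.5, height_1 = 6.5, pos_x_2 = 9.5, pos_y_2 = 4, pos_z_2 = 5.5, pos_x_3 = 3.5, pos_y_3 = 11, pos_z_3 = 9, pos_x_4 = 11.5, pos_y_4 = 11, pos_z_4 = 9, radius_4 = 1.5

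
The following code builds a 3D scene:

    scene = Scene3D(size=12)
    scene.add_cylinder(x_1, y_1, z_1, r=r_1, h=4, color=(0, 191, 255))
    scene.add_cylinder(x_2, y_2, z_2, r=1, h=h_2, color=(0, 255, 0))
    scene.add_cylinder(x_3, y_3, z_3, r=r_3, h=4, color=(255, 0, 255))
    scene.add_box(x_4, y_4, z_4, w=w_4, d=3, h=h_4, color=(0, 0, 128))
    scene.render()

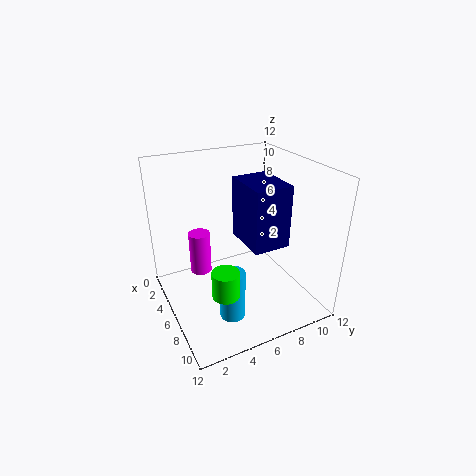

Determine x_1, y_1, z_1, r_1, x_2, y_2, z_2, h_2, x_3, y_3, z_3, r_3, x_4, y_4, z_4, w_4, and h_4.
x_1 = 9
y_1 = 4
z_1 = 1
r_1 = 1
x_2 = 10
y_2 = 3
z_2 = 4
h_2 = 2
x_3 = 2
y_3 = 4
z_3 = 1
r_3 = 1
x_4 = 5
y_4 = 6
z_4 = 6
w_4 = 4
h_4 = 5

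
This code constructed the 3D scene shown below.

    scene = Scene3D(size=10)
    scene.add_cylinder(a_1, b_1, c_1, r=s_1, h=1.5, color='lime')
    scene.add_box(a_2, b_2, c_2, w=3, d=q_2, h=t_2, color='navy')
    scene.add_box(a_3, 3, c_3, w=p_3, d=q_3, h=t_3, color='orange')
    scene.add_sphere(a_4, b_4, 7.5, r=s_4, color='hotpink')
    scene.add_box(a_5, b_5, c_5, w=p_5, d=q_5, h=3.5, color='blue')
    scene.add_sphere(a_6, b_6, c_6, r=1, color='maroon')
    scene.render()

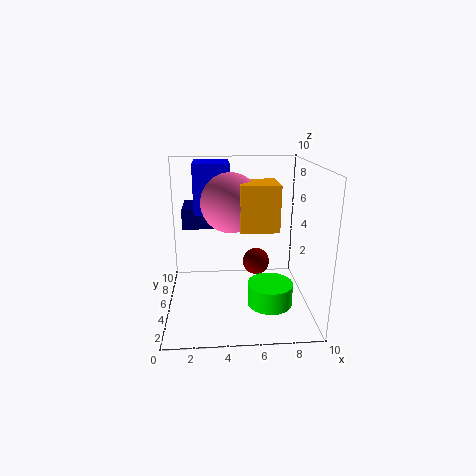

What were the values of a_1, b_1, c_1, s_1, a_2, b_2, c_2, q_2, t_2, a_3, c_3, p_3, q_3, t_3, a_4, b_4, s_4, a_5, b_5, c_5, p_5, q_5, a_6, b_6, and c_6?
a_1 = 7, b_1 = 3, c_1 = 1, s_1 = 1.5, a_2 = 1, b_2 = 7, c_2 = 5, q_2 = 3, t_2 = 1.5, a_3 = 5, c_3 = 6, p_3 = 2.5, q_3 = 2.5, t_3 = 3, a_4 = 4.5, b_4 = 5, s_4 = 2, a_5 = 2, b_5 = 5.5, c_5 = 6.5, p_5 = 2.5, q_5 = 2.5, a_6 = 6.5, b_6 = 6.5, c_6 = 2.5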